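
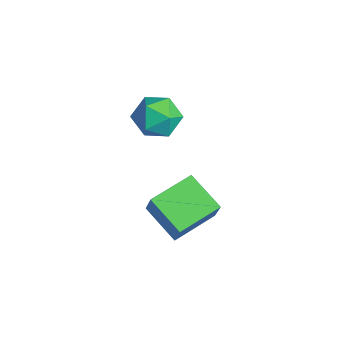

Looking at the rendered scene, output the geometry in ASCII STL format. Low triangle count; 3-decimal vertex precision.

solid 
facet normal -0.857 -0.296 0.423
outer loop
vertex 1.281 1.617 -2.797
vertex 0.849 3.259 -2.521
vertex 0.758 1.653 -3.832
endloop
endfacet
facet normal 0.251 -0.955 -0.160
outer loop
vertex 2.111 2.121 -4.499
vertex 1.281 1.617 -2.797
vertex 0.758 1.653 -3.832
endloop
endfacet
facet normal -0.857 -0.296 0.423
outer loop
vertex 0.758 1.653 -3.832
vertex 0.849 3.259 -2.521
vertex 0.326 3.295 -3.556
endloop
endfacet
facet normal -0.451 0.031 -0.892
outer loop
vertex 0.326 3.295 -3.556
vertex 2.111 2.121 -4.499
vertex 0.758 1.653 -3.832
endloop
endfacet
facet normal 0.451 -0.031 0.892
outer loop
vertex 1.281 1.617 -2.797
vertex 2.202 3.727 -3.188
vertex 0.849 3.259 -2.521
endloop
endfacet
facet normal 0.251 -0.955 -0.160
outer loop
vertex 2.634 2.085 -3.464
vertex 1.281 1.617 -2.797
vertex 2.111 2.121 -4.499
endloop
endfacet
facet normal 0.451 -0.031 0.892
outer loop
vertex 2.634 2.085 -3.464
vertex 2.202 3.727 -3.188
vertex 1.281 1.617 -2.797
endloop
endfacet
facet normal -0.251 0.955 0.160
outer loop
vertex 0.849 3.259 -2.521
vertex 2.202 3.727 -3.188
vertex 0.326 3.295 -3.556
endloop
endfacet
facet normal -0.451 0.031 -0.892
outer loop
vertex 1.679 3.763 -4.223
vertex 2.111 2.121 -4.499
vertex 0.326 3.295 -3.556
endloop
endfacet
facet normal -0.251 0.955 0.160
outer loop
vertex 0.326 3.295 -3.556
vertex 2.202 3.727 -3.188
vertex 1.679 3.763 -4.223
endloop
endfacet
facet normal 0.857 0.296 -0.423
outer loop
vertex 1.679 3.763 -4.223
vertex 2.634 2.085 -3.464
vertex 2.111 2.121 -4.499
endloop
endfacet
facet normal 0.857 0.296 -0.423
outer loop
vertex 2.202 3.727 -3.188
vertex 2.634 2.085 -3.464
vertex 1.679 3.763 -4.223
endloop
endfacet
facet normal -0.398 -0.006 0.917
outer loop
vertex -0.135 2.887 0.943
vertex -0.759 2.278 0.668
vertex 0.038 1.991 1.012
endloop
endfacet
facet normal 0.301 0.131 0.944
outer loop
vertex -0.135 2.887 0.943
vertex 0.038 1.991 1.012
vertex 0.692 2.563 0.724
endloop
endfacet
facet normal 0.427 0.715 0.554
outer loop
vertex -0.135 2.887 0.943
vertex 0.692 2.563 0.724
vertex 0.299 3.202 0.202
endloop
endfacet
facet normal -0.194 0.939 0.285
outer loop
vertex -0.135 2.887 0.943
vertex 0.299 3.202 0.202
vertex -0.598 3.027 0.167
endloop
endfacet
facet normal -0.705 0.493 0.510
outer loop
vertex -0.135 2.887 0.943
vertex -0.598 3.027 0.167
vertex -0.759 2.278 0.668
endloop
endfacet
facet normal 0.646 -0.416 0.640
outer loop
vertex 0.692 2.563 0.724
vertex 0.038 1.991 1.012
vertex 0.578 1.753 0.313
endloop
endfacet
facet normal -0.487 -0.638 0.596
outer loop
vertex 0.038 1.991 1.012
vertex -0.759 2.278 0.668
vertex -0.319 1.578 0.278
endloop
endfacet
facet normal -0.984 0.170 -0.062
outer loop
vertex -0.759 2.278 0.668
vertex -0.598 3.027 0.167
vertex -0.712 2.217 -0.244
endloop
endfacet
facet normal -0.157 0.891 -0.425
outer loop
vertex -0.598 3.027 0.167
vertex 0.299 3.202 0.202
vertex -0.058 2.789 -0.532
endloop
endfacet
facet normal 0.849 0.529 0.008
outer loop
vertex 0.299 3.202 0.202
vertex 0.692 2.563 0.724
vertex 0.739 2.502 -0.188
endloop
endfacet
facet normal 0.194 -0.939 -0.285
outer loop
vertex 0.115 1.893 -0.463
vertex 0.578 1.753 0.313
vertex -0.319 1.578 0.278
endloop
endfacet
facet normal -0.427 -0.715 -0.554
outer loop
vertex 0.115 1.893 -0.463
vertex -0.319 1.578 0.278
vertex -0.712 2.217 -0.244
endloop
endfacet
facet normal -0.301 -0.131 -0.944
outer loop
vertex 0.115 1.893 -0.463
vertex -0.712 2.217 -0.244
vertex -0.058 2.789 -0.532
endloop
endfacet
facet normal 0.398 0.006 -0.917
outer loop
vertex 0.115 1.893 -0.463
vertex -0.058 2.789 -0.532
vertex 0.739 2.502 -0.188
endloop
endfacet
facet normal 0.705 -0.493 -0.510
outer loop
vertex 0.115 1.893 -0.463
vertex 0.739 2.502 -0.188
vertex 0.578 1.753 0.313
endloop
endfacet
facet normal 0.157 -0.891 0.425
outer loop
vertex -0.319 1.578 0.278
vertex 0.578 1.753 0.313
vertex 0.038 1.991 1.012
endloop
endfacet
facet normal -0.849 -0.529 -0.008
outer loop
vertex -0.712 2.217 -0.244
vertex -0.319 1.578 0.278
vertex -0.759 2.278 0.668
endloop
endfacet
facet normal -0.646 0.416 -0.640
outer loop
vertex -0.058 2.789 -0.532
vertex -0.712 2.217 -0.244
vertex -0.598 3.027 0.167
endloop
endfacet
facet normal 0.487 0.638 -0.596
outer loop
vertex 0.739 2.502 -0.188
vertex -0.058 2.789 -0.532
vertex 0.299 3.202 0.202
endloop
endfacet
facet normal 0.984 -0.170 0.062
outer loop
vertex 0.578 1.753 0.313
vertex 0.739 2.502 -0.188
vertex 0.692 2.563 0.724
endloop
endfacet

endsolid


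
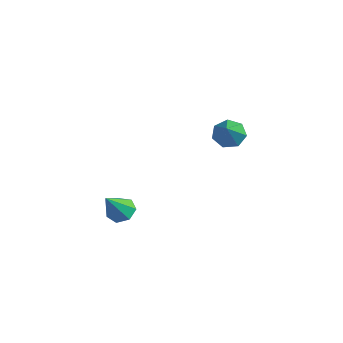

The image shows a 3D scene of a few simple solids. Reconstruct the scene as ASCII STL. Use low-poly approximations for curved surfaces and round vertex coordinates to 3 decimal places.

solid 
facet normal -0.140 0.588 -0.797
outer loop
vertex 0.84 -2.777 -2.263
vertex 0.292 -2.714 -2.12
vertex 0.739 -2.396 -1.964
endloop
endfacet
facet normal 0.957 0.028 0.288
outer loop
vertex 0.84 -2.777 -2.263
vertex 0.739 -2.396 -1.964
vertex 0.488 -3.526 -1.02
endloop
endfacet
facet normal -0.141 0.589 -0.796
outer loop
vertex 0.739 -2.396 -1.964
vertex 0.292 -2.714 -2.12
vertex 0.301 -2.255 -1.782
endloop
endfacet
facet normal 0.465 0.505 0.728
outer loop
vertex 0.739 -2.396 -1.964
vertex 0.301 -2.255 -1.782
vertex 0.488 -3.526 -1.02
endloop
endfacet
facet normal -0.143 0.589 -0.796
outer loop
vertex 0.301 -2.255 -1.782
vertex 0.292 -2.714 -2.12
vertex -0.143 -2.46 -1.854
endloop
endfacet
facet normal -0.340 0.446 0.828
outer loop
vertex 0.301 -2.255 -1.782
vertex -0.143 -2.46 -1.854
vertex 0.488 -3.526 -1.02
endloop
endfacet
facet normal -0.143 0.589 -0.796
outer loop
vertex -0.143 -2.46 -1.854
vertex 0.292 -2.714 -2.12
vertex -0.26 -2.856 -2.126
endloop
endfacet
facet normal -0.852 -0.102 0.514
outer loop
vertex -0.143 -2.46 -1.854
vertex -0.26 -2.856 -2.126
vertex 0.488 -3.526 -1.02
endloop
endfacet
facet normal -0.142 0.587 -0.797
outer loop
vertex -0.26 -2.856 -2.126
vertex 0.292 -2.714 -2.12
vertex 0.039 -3.146 -2.393
endloop
endfacet
facet normal -0.685 -0.728 0.023
outer loop
vertex -0.26 -2.856 -2.126
vertex 0.039 -3.146 -2.393
vertex 0.488 -3.526 -1.02
endloop
endfacet
facet normal -0.141 0.587 -0.797
outer loop
vertex 0.039 -3.146 -2.393
vertex 0.292 -2.714 -2.12
vertex 0.529 -3.111 -2.454
endloop
endfacet
facet normal 0.034 -0.960 -0.277
outer loop
vertex 0.039 -3.146 -2.393
vertex 0.529 -3.111 -2.454
vertex 0.488 -3.526 -1.02
endloop
endfacet
facet normal -0.141 0.587 -0.797
outer loop
vertex 0.529 -3.111 -2.454
vertex 0.292 -2.714 -2.12
vertex 0.84 -2.777 -2.263
endloop
endfacet
facet normal 0.766 -0.623 -0.158
outer loop
vertex 0.529 -3.111 -2.454
vertex 0.84 -2.777 -2.263
vertex 0.488 -3.526 -1.02
endloop
endfacet
facet normal -0.532 0.549 -0.645
outer loop
vertex 1.278 2.176 0.125
vertex 0.805 1.761 0.162
vertex 0.906 2.273 0.514
endloop
endfacet
facet normal 0.642 0.613 0.461
outer loop
vertex 1.278 2.176 0.125
vertex 0.906 2.273 0.514
vertex 1.755 0.779 1.318
endloop
endfacet
facet normal -0.530 0.549 -0.646
outer loop
vertex 0.906 2.273 0.514
vertex 0.805 1.761 0.162
vertex 0.458 1.985 0.637
endloop
endfacet
facet normal -0.047 0.453 0.890
outer loop
vertex 0.906 2.273 0.514
vertex 0.458 1.985 0.637
vertex 1.755 0.779 1.318
endloop
endfacet
facet normal -0.531 0.548 -0.646
outer loop
vertex 0.458 1.985 0.637
vertex 0.805 1.761 0.162
vertex 0.271 1.528 0.403
endloop
endfacet
facet normal -0.578 -0.172 0.798
outer loop
vertex 0.458 1.985 0.637
vertex 0.271 1.528 0.403
vertex 1.755 0.779 1.318
endloop
endfacet
facet normal -0.531 0.548 -0.646
outer loop
vertex 0.271 1.528 0.403
vertex 0.805 1.761 0.162
vertex 0.486 1.246 -0.013
endloop
endfacet
facet normal -0.555 -0.793 0.251
outer loop
vertex 0.271 1.528 0.403
vertex 0.486 1.246 -0.013
vertex 1.755 0.779 1.318
endloop
endfacet
facet normal -0.532 0.549 -0.645
outer loop
vertex 0.486 1.246 -0.013
vertex 0.805 1.761 0.162
vertex 0.941 1.352 -0.298
endloop
endfacet
facet normal 0.008 -0.941 -0.338
outer loop
vertex 0.486 1.246 -0.013
vertex 0.941 1.352 -0.298
vertex 1.755 0.779 1.318
endloop
endfacet
facet normal -0.531 0.549 -0.645
outer loop
vertex 0.941 1.352 -0.298
vertex 0.805 1.761 0.162
vertex 1.293 1.765 -0.236
endloop
endfacet
facet normal 0.685 -0.505 -0.524
outer loop
vertex 0.941 1.352 -0.298
vertex 1.293 1.765 -0.236
vertex 1.755 0.779 1.318
endloop
endfacet
facet normal -0.531 0.548 -0.646
outer loop
vertex 1.293 1.765 -0.236
vertex 0.805 1.761 0.162
vertex 1.278 2.176 0.125
endloop
endfacet
facet normal 0.968 0.185 -0.170
outer loop
vertex 1.293 1.765 -0.236
vertex 1.278 2.176 0.125
vertex 1.755 0.779 1.318
endloop
endfacet

endsolid


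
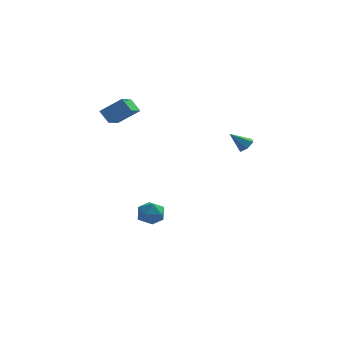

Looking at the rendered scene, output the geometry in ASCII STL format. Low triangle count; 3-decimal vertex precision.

solid 
facet normal -0.330 -0.548 0.769
outer loop
vertex -2.408 0.807 -2.893
vertex -1.924 0.177 -3.135
vertex -1.631 0.745 -2.604
endloop
endfacet
facet normal -0.334 0.148 0.931
outer loop
vertex -2.408 0.807 -2.893
vertex -1.631 0.745 -2.604
vertex -1.932 1.485 -2.83
endloop
endfacet
facet normal -0.748 0.483 0.455
outer loop
vertex -2.408 0.807 -2.893
vertex -1.932 1.485 -2.83
vertex -2.41 1.375 -3.5
endloop
endfacet
facet normal -1.000 -0.005 -0.001
outer loop
vertex -2.408 0.807 -2.893
vertex -2.41 1.375 -3.5
vertex -2.406 0.566 -3.688
endloop
endfacet
facet normal -0.741 -0.643 0.193
outer loop
vertex -2.408 0.807 -2.893
vertex -2.406 0.566 -3.688
vertex -1.924 0.177 -3.135
endloop
endfacet
facet normal 0.330 0.396 0.857
outer loop
vertex -1.932 1.485 -2.83
vertex -1.631 0.745 -2.604
vertex -1.154 1.274 -3.032
endloop
endfacet
facet normal 0.337 -0.730 0.595
outer loop
vertex -1.631 0.745 -2.604
vertex -1.924 0.177 -3.135
vertex -1.15 0.465 -3.22
endloop
endfacet
facet normal -0.327 -0.883 -0.336
outer loop
vertex -1.924 0.177 -3.135
vertex -2.406 0.566 -3.688
vertex -1.628 0.355 -3.89
endloop
endfacet
facet normal -0.746 0.147 -0.649
outer loop
vertex -2.406 0.566 -3.688
vertex -2.41 1.375 -3.5
vertex -1.929 1.095 -4.116
endloop
endfacet
facet normal -0.339 0.937 0.088
outer loop
vertex -2.41 1.375 -3.5
vertex -1.932 1.485 -2.83
vertex -1.636 1.663 -3.585
endloop
endfacet
facet normal 1.000 0.005 0.001
outer loop
vertex -1.152 1.033 -3.827
vertex -1.154 1.274 -3.032
vertex -1.15 0.465 -3.22
endloop
endfacet
facet normal 0.748 -0.483 -0.455
outer loop
vertex -1.152 1.033 -3.827
vertex -1.15 0.465 -3.22
vertex -1.628 0.355 -3.89
endloop
endfacet
facet normal 0.334 -0.148 -0.931
outer loop
vertex -1.152 1.033 -3.827
vertex -1.628 0.355 -3.89
vertex -1.929 1.095 -4.116
endloop
endfacet
facet normal 0.330 0.548 -0.769
outer loop
vertex -1.152 1.033 -3.827
vertex -1.929 1.095 -4.116
vertex -1.636 1.663 -3.585
endloop
endfacet
facet normal 0.741 0.643 -0.193
outer loop
vertex -1.152 1.033 -3.827
vertex -1.636 1.663 -3.585
vertex -1.154 1.274 -3.032
endloop
endfacet
facet normal 0.746 -0.147 0.649
outer loop
vertex -1.15 0.465 -3.22
vertex -1.154 1.274 -3.032
vertex -1.631 0.745 -2.604
endloop
endfacet
facet normal 0.339 -0.937 -0.088
outer loop
vertex -1.628 0.355 -3.89
vertex -1.15 0.465 -3.22
vertex -1.924 0.177 -3.135
endloop
endfacet
facet normal -0.330 -0.396 -0.857
outer loop
vertex -1.929 1.095 -4.116
vertex -1.628 0.355 -3.89
vertex -2.406 0.566 -3.688
endloop
endfacet
facet normal -0.337 0.730 -0.595
outer loop
vertex -1.636 1.663 -3.585
vertex -1.929 1.095 -4.116
vertex -2.41 1.375 -3.5
endloop
endfacet
facet normal 0.327 0.883 0.336
outer loop
vertex -1.154 1.274 -3.032
vertex -1.636 1.663 -3.585
vertex -1.932 1.485 -2.83
endloop
endfacet
facet normal -0.795 -0.061 -0.604
outer loop
vertex -4.493 1.606 3.493
vertex -4.217 2.919 2.998
vertex -3.975 1.253 2.847
endloop
endfacet
facet normal -0.193 -0.918 0.347
outer loop
vertex -2.823 1.341 3.722
vertex -4.493 1.606 3.493
vertex -3.975 1.253 2.847
endloop
endfacet
facet normal -0.795 -0.061 -0.603
outer loop
vertex -3.975 1.253 2.847
vertex -4.217 2.919 2.998
vertex -3.7 2.566 2.352
endloop
endfacet
facet normal 0.575 -0.391 -0.718
outer loop
vertex -3.7 2.566 2.352
vertex -2.823 1.341 3.722
vertex -3.975 1.253 2.847
endloop
endfacet
facet normal -0.575 0.392 0.718
outer loop
vertex -4.493 1.606 3.493
vertex -3.065 3.007 3.873
vertex -4.217 2.919 2.998
endloop
endfacet
facet normal -0.193 -0.918 0.347
outer loop
vertex -3.34 1.694 4.368
vertex -4.493 1.606 3.493
vertex -2.823 1.341 3.722
endloop
endfacet
facet normal -0.575 0.391 0.718
outer loop
vertex -3.34 1.694 4.368
vertex -3.065 3.007 3.873
vertex -4.493 1.606 3.493
endloop
endfacet
facet normal 0.193 0.918 -0.347
outer loop
vertex -4.217 2.919 2.998
vertex -3.065 3.007 3.873
vertex -3.7 2.566 2.352
endloop
endfacet
facet normal 0.575 -0.392 -0.718
outer loop
vertex -2.547 2.654 3.227
vertex -2.823 1.341 3.722
vertex -3.7 2.566 2.352
endloop
endfacet
facet normal 0.193 0.918 -0.347
outer loop
vertex -3.7 2.566 2.352
vertex -3.065 3.007 3.873
vertex -2.547 2.654 3.227
endloop
endfacet
facet normal 0.795 0.060 0.603
outer loop
vertex -2.547 2.654 3.227
vertex -3.34 1.694 4.368
vertex -2.823 1.341 3.722
endloop
endfacet
facet normal 0.795 0.061 0.604
outer loop
vertex -3.065 3.007 3.873
vertex -3.34 1.694 4.368
vertex -2.547 2.654 3.227
endloop
endfacet
facet normal 0.698 0.144 -0.701
outer loop
vertex 3.496 -0.886 2.847
vertex 3.241 -1.207 2.527
vertex 3.134 -0.698 2.525
endloop
endfacet
facet normal -0.102 0.805 0.585
outer loop
vertex 3.496 -0.886 2.847
vertex 3.134 -0.698 2.525
vertex 2.439 -1.373 3.333
endloop
endfacet
facet normal 0.698 0.144 -0.701
outer loop
vertex 3.134 -0.698 2.525
vertex 3.241 -1.207 2.527
vertex 2.879 -1.019 2.205
endloop
endfacet
facet normal -0.740 0.667 -0.079
outer loop
vertex 3.134 -0.698 2.525
vertex 2.879 -1.019 2.205
vertex 2.439 -1.373 3.333
endloop
endfacet
facet normal 0.698 0.144 -0.701
outer loop
vertex 2.879 -1.019 2.205
vertex 3.241 -1.207 2.527
vertex 2.986 -1.528 2.207
endloop
endfacet
facet normal -0.893 -0.189 -0.408
outer loop
vertex 2.879 -1.019 2.205
vertex 2.986 -1.528 2.207
vertex 2.439 -1.373 3.333
endloop
endfacet
facet normal 0.698 0.145 -0.702
outer loop
vertex 2.986 -1.528 2.207
vertex 3.241 -1.207 2.527
vertex 3.349 -1.716 2.529
endloop
endfacet
facet normal -0.407 -0.910 -0.072
outer loop
vertex 2.986 -1.528 2.207
vertex 3.349 -1.716 2.529
vertex 2.439 -1.373 3.333
endloop
endfacet
facet normal 0.698 0.145 -0.702
outer loop
vertex 3.349 -1.716 2.529
vertex 3.241 -1.207 2.527
vertex 3.604 -1.395 2.849
endloop
endfacet
facet normal 0.231 -0.773 0.591
outer loop
vertex 3.349 -1.716 2.529
vertex 3.604 -1.395 2.849
vertex 2.439 -1.373 3.333
endloop
endfacet
facet normal 0.698 0.145 -0.702
outer loop
vertex 3.604 -1.395 2.849
vertex 3.241 -1.207 2.527
vertex 3.496 -0.886 2.847
endloop
endfacet
facet normal 0.384 0.085 0.920
outer loop
vertex 3.604 -1.395 2.849
vertex 3.496 -0.886 2.847
vertex 2.439 -1.373 3.333
endloop
endfacet

endsolid


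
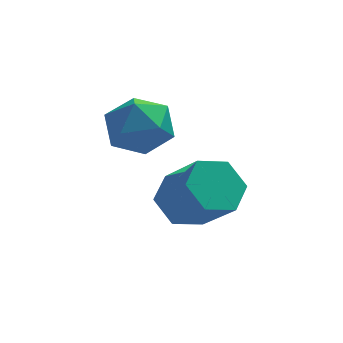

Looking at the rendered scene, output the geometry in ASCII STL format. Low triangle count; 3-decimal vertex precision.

solid 
facet normal -0.465 0.536 -0.705
outer loop
vertex -2.845 -0.239 -3.966
vertex -3.181 0.074 -3.506
vertex -2.609 0.308 -3.706
endloop
endfacet
facet normal 0.807 -0.070 -0.586
outer loop
vertex -2.845 -0.239 -3.966
vertex -2.609 0.308 -3.706
vertex -2.282 -0.887 -3.114
endloop
endfacet
facet normal 0.807 -0.070 -0.586
outer loop
vertex -2.282 -0.887 -3.114
vertex -2.609 0.308 -3.706
vertex -2.046 -0.34 -2.854
endloop
endfacet
facet normal 0.465 -0.536 0.705
outer loop
vertex -2.282 -0.887 -3.114
vertex -2.046 -0.34 -2.854
vertex -2.619 -0.574 -2.654
endloop
endfacet
facet normal -0.465 0.535 -0.705
outer loop
vertex -2.609 0.308 -3.706
vertex -3.181 0.074 -3.506
vertex -2.945 0.621 -3.247
endloop
endfacet
facet normal 0.718 0.694 0.053
outer loop
vertex -2.609 0.308 -3.706
vertex -2.945 0.621 -3.247
vertex -2.046 -0.34 -2.854
endloop
endfacet
facet normal 0.718 0.694 0.053
outer loop
vertex -2.046 -0.34 -2.854
vertex -2.945 0.621 -3.247
vertex -2.382 -0.027 -2.394
endloop
endfacet
facet normal 0.465 -0.536 0.704
outer loop
vertex -2.046 -0.34 -2.854
vertex -2.382 -0.027 -2.394
vertex -2.619 -0.574 -2.654
endloop
endfacet
facet normal -0.466 0.535 -0.705
outer loop
vertex -2.945 0.621 -3.247
vertex -3.181 0.074 -3.506
vertex -3.518 0.387 -3.046
endloop
endfacet
facet normal -0.088 0.764 0.639
outer loop
vertex -2.945 0.621 -3.247
vertex -3.518 0.387 -3.046
vertex -2.382 -0.027 -2.394
endloop
endfacet
facet normal -0.089 0.764 0.639
outer loop
vertex -2.382 -0.027 -2.394
vertex -3.518 0.387 -3.046
vertex -2.955 -0.261 -2.194
endloop
endfacet
facet normal 0.465 -0.536 0.704
outer loop
vertex -2.382 -0.027 -2.394
vertex -2.955 -0.261 -2.194
vertex -2.619 -0.574 -2.654
endloop
endfacet
facet normal -0.465 0.536 -0.705
outer loop
vertex -3.518 0.387 -3.046
vertex -3.181 0.074 -3.506
vertex -3.754 -0.16 -3.306
endloop
endfacet
facet normal -0.807 0.070 0.586
outer loop
vertex -3.518 0.387 -3.046
vertex -3.754 -0.16 -3.306
vertex -2.955 -0.261 -2.194
endloop
endfacet
facet normal -0.807 0.070 0.586
outer loop
vertex -2.955 -0.261 -2.194
vertex -3.754 -0.16 -3.306
vertex -3.191 -0.808 -2.454
endloop
endfacet
facet normal 0.465 -0.536 0.705
outer loop
vertex -2.955 -0.261 -2.194
vertex -3.191 -0.808 -2.454
vertex -2.619 -0.574 -2.654
endloop
endfacet
facet normal -0.465 0.536 -0.704
outer loop
vertex -3.754 -0.16 -3.306
vertex -3.181 0.074 -3.506
vertex -3.418 -0.473 -3.766
endloop
endfacet
facet normal -0.718 -0.694 -0.053
outer loop
vertex -3.754 -0.16 -3.306
vertex -3.418 -0.473 -3.766
vertex -3.191 -0.808 -2.454
endloop
endfacet
facet normal -0.718 -0.694 -0.053
outer loop
vertex -3.191 -0.808 -2.454
vertex -3.418 -0.473 -3.766
vertex -2.855 -1.121 -2.913
endloop
endfacet
facet normal 0.465 -0.535 0.705
outer loop
vertex -3.191 -0.808 -2.454
vertex -2.855 -1.121 -2.913
vertex -2.619 -0.574 -2.654
endloop
endfacet
facet normal -0.465 0.536 -0.704
outer loop
vertex -3.418 -0.473 -3.766
vertex -3.181 0.074 -3.506
vertex -2.845 -0.239 -3.966
endloop
endfacet
facet normal 0.089 -0.764 -0.639
outer loop
vertex -3.418 -0.473 -3.766
vertex -2.845 -0.239 -3.966
vertex -2.855 -1.121 -2.913
endloop
endfacet
facet normal 0.088 -0.764 -0.639
outer loop
vertex -2.855 -1.121 -2.913
vertex -2.845 -0.239 -3.966
vertex -2.282 -0.887 -3.114
endloop
endfacet
facet normal 0.466 -0.535 0.705
outer loop
vertex -2.855 -1.121 -2.913
vertex -2.282 -0.887 -3.114
vertex -2.619 -0.574 -2.654
endloop
endfacet
facet normal -0.657 -0.366 0.660
outer loop
vertex -4.626 0.373 -1.33
vertex -4.344 -0.29 -1.417
vertex -4.079 0.154 -0.907
endloop
endfacet
facet normal -0.499 0.314 0.808
outer loop
vertex -4.626 0.373 -1.33
vertex -4.079 0.154 -0.907
vertex -4.085 0.829 -1.173
endloop
endfacet
facet normal -0.665 0.708 0.237
outer loop
vertex -4.626 0.373 -1.33
vertex -4.085 0.829 -1.173
vertex -4.353 0.803 -1.847
endloop
endfacet
facet normal -0.926 0.271 -0.263
outer loop
vertex -4.626 0.373 -1.33
vertex -4.353 0.803 -1.847
vertex -4.513 0.111 -1.997
endloop
endfacet
facet normal -0.920 -0.391 -0.002
outer loop
vertex -4.626 0.373 -1.33
vertex -4.513 0.111 -1.997
vertex -4.344 -0.29 -1.417
endloop
endfacet
facet normal 0.207 0.360 0.910
outer loop
vertex -4.085 0.829 -1.173
vertex -4.079 0.154 -0.907
vertex -3.467 0.449 -1.163
endloop
endfacet
facet normal -0.049 -0.741 0.670
outer loop
vertex -4.079 0.154 -0.907
vertex -4.344 -0.29 -1.417
vertex -3.627 -0.243 -1.313
endloop
endfacet
facet normal -0.475 -0.783 -0.403
outer loop
vertex -4.344 -0.29 -1.417
vertex -4.513 0.111 -1.997
vertex -3.895 -0.269 -1.987
endloop
endfacet
facet normal -0.485 0.291 -0.825
outer loop
vertex -4.513 0.111 -1.997
vertex -4.353 0.803 -1.847
vertex -3.901 0.406 -2.253
endloop
endfacet
facet normal -0.063 0.998 -0.013
outer loop
vertex -4.353 0.803 -1.847
vertex -4.085 0.829 -1.173
vertex -3.636 0.85 -1.743
endloop
endfacet
facet normal 0.926 -0.271 0.263
outer loop
vertex -3.354 0.187 -1.83
vertex -3.467 0.449 -1.163
vertex -3.627 -0.243 -1.313
endloop
endfacet
facet normal 0.665 -0.708 -0.237
outer loop
vertex -3.354 0.187 -1.83
vertex -3.627 -0.243 -1.313
vertex -3.895 -0.269 -1.987
endloop
endfacet
facet normal 0.499 -0.314 -0.808
outer loop
vertex -3.354 0.187 -1.83
vertex -3.895 -0.269 -1.987
vertex -3.901 0.406 -2.253
endloop
endfacet
facet normal 0.657 0.366 -0.660
outer loop
vertex -3.354 0.187 -1.83
vertex -3.901 0.406 -2.253
vertex -3.636 0.85 -1.743
endloop
endfacet
facet normal 0.920 0.391 0.002
outer loop
vertex -3.354 0.187 -1.83
vertex -3.636 0.85 -1.743
vertex -3.467 0.449 -1.163
endloop
endfacet
facet normal 0.485 -0.291 0.825
outer loop
vertex -3.627 -0.243 -1.313
vertex -3.467 0.449 -1.163
vertex -4.079 0.154 -0.907
endloop
endfacet
facet normal 0.063 -0.998 0.013
outer loop
vertex -3.895 -0.269 -1.987
vertex -3.627 -0.243 -1.313
vertex -4.344 -0.29 -1.417
endloop
endfacet
facet normal -0.207 -0.360 -0.910
outer loop
vertex -3.901 0.406 -2.253
vertex -3.895 -0.269 -1.987
vertex -4.513 0.111 -1.997
endloop
endfacet
facet normal 0.049 0.741 -0.670
outer loop
vertex -3.636 0.85 -1.743
vertex -3.901 0.406 -2.253
vertex -4.353 0.803 -1.847
endloop
endfacet
facet normal 0.475 0.783 0.403
outer loop
vertex -3.467 0.449 -1.163
vertex -3.636 0.85 -1.743
vertex -4.085 0.829 -1.173
endloop
endfacet

endsolid


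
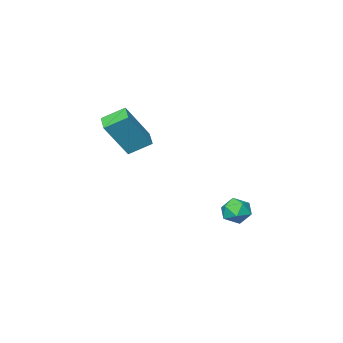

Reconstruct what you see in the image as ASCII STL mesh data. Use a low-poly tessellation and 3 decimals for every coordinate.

solid 
facet normal -0.554 0.063 -0.830
outer loop
vertex 2.846 -3.236 3.101
vertex 3.221 -2.51 2.906
vertex 3.556 -3.74 2.589
endloop
endfacet
facet normal -0.446 -0.864 0.232
outer loop
vertex 4.519 -3.85 4.034
vertex 2.846 -3.236 3.101
vertex 3.556 -3.74 2.589
endloop
endfacet
facet normal -0.554 0.063 -0.830
outer loop
vertex 3.556 -3.74 2.589
vertex 3.221 -2.51 2.906
vertex 3.931 -3.014 2.394
endloop
endfacet
facet normal 0.703 -0.499 -0.507
outer loop
vertex 3.931 -3.014 2.394
vertex 4.519 -3.85 4.034
vertex 3.556 -3.74 2.589
endloop
endfacet
facet normal -0.703 0.499 0.507
outer loop
vertex 2.846 -3.236 3.101
vertex 4.184 -2.62 4.351
vertex 3.221 -2.51 2.906
endloop
endfacet
facet normal -0.446 -0.864 0.232
outer loop
vertex 3.809 -3.346 4.546
vertex 2.846 -3.236 3.101
vertex 4.519 -3.85 4.034
endloop
endfacet
facet normal -0.703 0.499 0.507
outer loop
vertex 3.809 -3.346 4.546
vertex 4.184 -2.62 4.351
vertex 2.846 -3.236 3.101
endloop
endfacet
facet normal 0.446 0.864 -0.232
outer loop
vertex 3.221 -2.51 2.906
vertex 4.184 -2.62 4.351
vertex 3.931 -3.014 2.394
endloop
endfacet
facet normal 0.703 -0.499 -0.507
outer loop
vertex 4.894 -3.124 3.839
vertex 4.519 -3.85 4.034
vertex 3.931 -3.014 2.394
endloop
endfacet
facet normal 0.446 0.864 -0.232
outer loop
vertex 3.931 -3.014 2.394
vertex 4.184 -2.62 4.351
vertex 4.894 -3.124 3.839
endloop
endfacet
facet normal 0.554 -0.063 0.830
outer loop
vertex 4.894 -3.124 3.839
vertex 3.809 -3.346 4.546
vertex 4.519 -3.85 4.034
endloop
endfacet
facet normal 0.554 -0.063 0.830
outer loop
vertex 4.184 -2.62 4.351
vertex 3.809 -3.346 4.546
vertex 4.894 -3.124 3.839
endloop
endfacet
facet normal 0.101 0.903 -0.417
outer loop
vertex 0.08 -1.453 -1.496
vertex -0.259 -1.189 -1.006
vertex 0.39 -1.242 -0.963
endloop
endfacet
facet normal 0.658 0.486 -0.575
outer loop
vertex 0.08 -1.453 -1.496
vertex 0.39 -1.242 -0.963
vertex 0.564 -1.806 -1.24
endloop
endfacet
facet normal 0.410 -0.095 -0.907
outer loop
vertex 0.08 -1.453 -1.496
vertex 0.564 -1.806 -1.24
vertex 0.023 -2.101 -1.454
endloop
endfacet
facet normal -0.299 -0.036 -0.954
outer loop
vertex 0.08 -1.453 -1.496
vertex 0.023 -2.101 -1.454
vertex -0.485 -1.72 -1.309
endloop
endfacet
facet normal -0.490 0.580 -0.651
outer loop
vertex 0.08 -1.453 -1.496
vertex -0.485 -1.72 -1.309
vertex -0.259 -1.189 -1.006
endloop
endfacet
facet normal 0.960 0.277 0.038
outer loop
vertex 0.564 -1.806 -1.24
vertex 0.39 -1.242 -0.963
vertex 0.525 -1.76 -0.591
endloop
endfacet
facet normal 0.058 0.954 0.295
outer loop
vertex 0.39 -1.242 -0.963
vertex -0.259 -1.189 -1.006
vertex 0.017 -1.379 -0.446
endloop
endfacet
facet normal -0.899 0.431 -0.085
outer loop
vertex -0.259 -1.189 -1.006
vertex -0.485 -1.72 -1.309
vertex -0.524 -1.674 -0.66
endloop
endfacet
facet normal -0.589 -0.567 -0.575
outer loop
vertex -0.485 -1.72 -1.309
vertex 0.023 -2.101 -1.454
vertex -0.35 -2.238 -0.937
endloop
endfacet
facet normal 0.559 -0.662 -0.500
outer loop
vertex 0.023 -2.101 -1.454
vertex 0.564 -1.806 -1.24
vertex 0.299 -2.291 -0.894
endloop
endfacet
facet normal 0.299 0.036 0.954
outer loop
vertex -0.04 -2.027 -0.404
vertex 0.525 -1.76 -0.591
vertex 0.017 -1.379 -0.446
endloop
endfacet
facet normal -0.410 0.095 0.907
outer loop
vertex -0.04 -2.027 -0.404
vertex 0.017 -1.379 -0.446
vertex -0.524 -1.674 -0.66
endloop
endfacet
facet normal -0.658 -0.486 0.575
outer loop
vertex -0.04 -2.027 -0.404
vertex -0.524 -1.674 -0.66
vertex -0.35 -2.238 -0.937
endloop
endfacet
facet normal -0.101 -0.903 0.417
outer loop
vertex -0.04 -2.027 -0.404
vertex -0.35 -2.238 -0.937
vertex 0.299 -2.291 -0.894
endloop
endfacet
facet normal 0.490 -0.580 0.651
outer loop
vertex -0.04 -2.027 -0.404
vertex 0.299 -2.291 -0.894
vertex 0.525 -1.76 -0.591
endloop
endfacet
facet normal 0.589 0.567 0.575
outer loop
vertex 0.017 -1.379 -0.446
vertex 0.525 -1.76 -0.591
vertex 0.39 -1.242 -0.963
endloop
endfacet
facet normal -0.559 0.662 0.500
outer loop
vertex -0.524 -1.674 -0.66
vertex 0.017 -1.379 -0.446
vertex -0.259 -1.189 -1.006
endloop
endfacet
facet normal -0.960 -0.277 -0.038
outer loop
vertex -0.35 -2.238 -0.937
vertex -0.524 -1.674 -0.66
vertex -0.485 -1.72 -1.309
endloop
endfacet
facet normal -0.058 -0.954 -0.295
outer loop
vertex 0.299 -2.291 -0.894
vertex -0.35 -2.238 -0.937
vertex 0.023 -2.101 -1.454
endloop
endfacet
facet normal 0.899 -0.431 0.085
outer loop
vertex 0.525 -1.76 -0.591
vertex 0.299 -2.291 -0.894
vertex 0.564 -1.806 -1.24
endloop
endfacet

endsolid


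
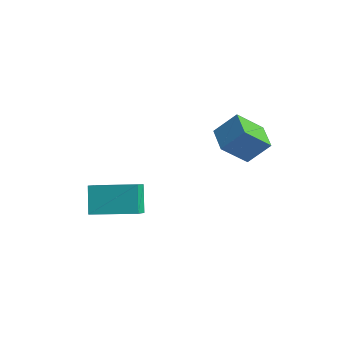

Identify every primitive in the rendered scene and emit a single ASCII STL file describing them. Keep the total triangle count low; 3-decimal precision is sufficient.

solid 
facet normal -0.411 -0.569 -0.712
outer loop
vertex 2.826 0.603 2.706
vertex 1.762 1.18 2.859
vertex 3.232 1.632 1.649
endloop
endfacet
facet normal 0.872 -0.473 -0.125
outer loop
vertex 3.758 2.36 2.561
vertex 2.826 0.603 2.706
vertex 3.232 1.632 1.649
endloop
endfacet
facet normal -0.411 -0.569 -0.712
outer loop
vertex 3.232 1.632 1.649
vertex 1.762 1.18 2.859
vertex 2.168 2.209 1.803
endloop
endfacet
facet normal 0.265 0.673 -0.690
outer loop
vertex 2.168 2.209 1.803
vertex 3.758 2.36 2.561
vertex 3.232 1.632 1.649
endloop
endfacet
facet normal -0.266 -0.673 0.690
outer loop
vertex 2.826 0.603 2.706
vertex 2.288 1.908 3.771
vertex 1.762 1.18 2.859
endloop
endfacet
facet normal 0.872 -0.473 -0.126
outer loop
vertex 3.352 1.331 3.617
vertex 2.826 0.603 2.706
vertex 3.758 2.36 2.561
endloop
endfacet
facet normal -0.265 -0.673 0.691
outer loop
vertex 3.352 1.331 3.617
vertex 2.288 1.908 3.771
vertex 2.826 0.603 2.706
endloop
endfacet
facet normal -0.872 0.473 0.126
outer loop
vertex 1.762 1.18 2.859
vertex 2.288 1.908 3.771
vertex 2.168 2.209 1.803
endloop
endfacet
facet normal 0.265 0.673 -0.691
outer loop
vertex 2.694 2.937 2.714
vertex 3.758 2.36 2.561
vertex 2.168 2.209 1.803
endloop
endfacet
facet normal -0.872 0.473 0.126
outer loop
vertex 2.168 2.209 1.803
vertex 2.288 1.908 3.771
vertex 2.694 2.937 2.714
endloop
endfacet
facet normal 0.411 0.569 0.712
outer loop
vertex 2.694 2.937 2.714
vertex 3.352 1.331 3.617
vertex 3.758 2.36 2.561
endloop
endfacet
facet normal 0.412 0.569 0.712
outer loop
vertex 2.288 1.908 3.771
vertex 3.352 1.331 3.617
vertex 2.694 2.937 2.714
endloop
endfacet
facet normal -0.761 -0.629 -0.161
outer loop
vertex -0.151 -3.535 -0.818
vertex -0.801 -3.018 0.233
vertex -0.565 -2.887 -1.393
endloop
endfacet
facet normal 0.486 -0.386 -0.784
outer loop
vertex 0.941 -1.642 -1.073
vertex -0.151 -3.535 -0.818
vertex -0.565 -2.887 -1.393
endloop
endfacet
facet normal -0.761 -0.629 -0.161
outer loop
vertex -0.565 -2.887 -1.393
vertex -0.801 -3.018 0.233
vertex -1.215 -2.37 -0.341
endloop
endfacet
facet normal -0.431 0.675 -0.598
outer loop
vertex -1.215 -2.37 -0.341
vertex 0.941 -1.642 -1.073
vertex -0.565 -2.887 -1.393
endloop
endfacet
facet normal 0.431 -0.675 0.599
outer loop
vertex -0.151 -3.535 -0.818
vertex 0.705 -1.773 0.553
vertex -0.801 -3.018 0.233
endloop
endfacet
facet normal 0.485 -0.386 -0.785
outer loop
vertex 1.355 -2.29 -0.499
vertex -0.151 -3.535 -0.818
vertex 0.941 -1.642 -1.073
endloop
endfacet
facet normal 0.431 -0.675 0.598
outer loop
vertex 1.355 -2.29 -0.499
vertex 0.705 -1.773 0.553
vertex -0.151 -3.535 -0.818
endloop
endfacet
facet normal -0.485 0.385 0.785
outer loop
vertex -0.801 -3.018 0.233
vertex 0.705 -1.773 0.553
vertex -1.215 -2.37 -0.341
endloop
endfacet
facet normal -0.431 0.675 -0.599
outer loop
vertex 0.291 -1.125 -0.022
vertex 0.941 -1.642 -1.073
vertex -1.215 -2.37 -0.341
endloop
endfacet
facet normal -0.485 0.386 0.784
outer loop
vertex -1.215 -2.37 -0.341
vertex 0.705 -1.773 0.553
vertex 0.291 -1.125 -0.022
endloop
endfacet
facet normal 0.761 0.629 0.161
outer loop
vertex 0.291 -1.125 -0.022
vertex 1.355 -2.29 -0.499
vertex 0.941 -1.642 -1.073
endloop
endfacet
facet normal 0.761 0.629 0.161
outer loop
vertex 0.705 -1.773 0.553
vertex 1.355 -2.29 -0.499
vertex 0.291 -1.125 -0.022
endloop
endfacet

endsolid


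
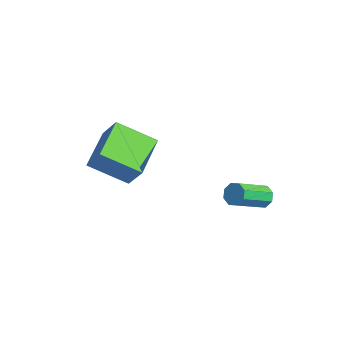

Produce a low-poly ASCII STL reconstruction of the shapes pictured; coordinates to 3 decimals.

solid 
facet normal -0.309 0.839 -0.448
outer loop
vertex 1.932 1.295 -3.68
vertex 1.541 1.325 -3.354
vertex 2.02 1.499 -3.359
endloop
endfacet
facet normal 0.924 0.152 -0.350
outer loop
vertex 1.932 1.295 -3.68
vertex 2.02 1.499 -3.359
vertex 2.391 0.045 -3.011
endloop
endfacet
facet normal 0.924 0.152 -0.350
outer loop
vertex 2.391 0.045 -3.011
vertex 2.02 1.499 -3.359
vertex 2.479 0.249 -2.69
endloop
endfacet
facet normal 0.308 -0.839 0.449
outer loop
vertex 2.391 0.045 -3.011
vertex 2.479 0.249 -2.69
vertex 1.999 0.075 -2.686
endloop
endfacet
facet normal -0.309 0.839 -0.448
outer loop
vertex 2.02 1.499 -3.359
vertex 1.541 1.325 -3.354
vertex 1.827 1.601 -3.035
endloop
endfacet
facet normal 0.813 0.477 0.334
outer loop
vertex 2.02 1.499 -3.359
vertex 1.827 1.601 -3.035
vertex 2.479 0.249 -2.69
endloop
endfacet
facet normal 0.812 0.477 0.335
outer loop
vertex 2.479 0.249 -2.69
vertex 1.827 1.601 -3.035
vertex 2.286 0.351 -2.367
endloop
endfacet
facet normal 0.308 -0.839 0.449
outer loop
vertex 2.479 0.249 -2.69
vertex 2.286 0.351 -2.367
vertex 1.999 0.075 -2.686
endloop
endfacet
facet normal -0.309 0.839 -0.448
outer loop
vertex 1.827 1.601 -3.035
vertex 1.541 1.325 -3.354
vertex 1.466 1.541 -2.898
endloop
endfacet
facet normal 0.225 0.522 0.822
outer loop
vertex 1.827 1.601 -3.035
vertex 1.466 1.541 -2.898
vertex 2.286 0.351 -2.367
endloop
endfacet
facet normal 0.225 0.522 0.822
outer loop
vertex 2.286 0.351 -2.367
vertex 1.466 1.541 -2.898
vertex 1.925 0.291 -2.23
endloop
endfacet
facet normal 0.309 -0.839 0.448
outer loop
vertex 2.286 0.351 -2.367
vertex 1.925 0.291 -2.23
vertex 1.999 0.075 -2.686
endloop
endfacet
facet normal -0.307 0.839 -0.448
outer loop
vertex 1.466 1.541 -2.898
vertex 1.541 1.325 -3.354
vertex 1.149 1.355 -3.029
endloop
endfacet
facet normal -0.495 0.261 0.829
outer loop
vertex 1.466 1.541 -2.898
vertex 1.149 1.355 -3.029
vertex 1.925 0.291 -2.23
endloop
endfacet
facet normal -0.494 0.262 0.829
outer loop
vertex 1.925 0.291 -2.23
vertex 1.149 1.355 -3.029
vertex 1.608 0.105 -2.36
endloop
endfacet
facet normal 0.309 -0.839 0.448
outer loop
vertex 1.925 0.291 -2.23
vertex 1.608 0.105 -2.36
vertex 1.999 0.075 -2.686
endloop
endfacet
facet normal -0.308 0.839 -0.449
outer loop
vertex 1.149 1.355 -3.029
vertex 1.541 1.325 -3.354
vertex 1.061 1.151 -3.35
endloop
endfacet
facet normal -0.924 -0.152 0.350
outer loop
vertex 1.149 1.355 -3.029
vertex 1.061 1.151 -3.35
vertex 1.608 0.105 -2.36
endloop
endfacet
facet normal -0.924 -0.152 0.350
outer loop
vertex 1.608 0.105 -2.36
vertex 1.061 1.151 -3.35
vertex 1.52 -0.099 -2.681
endloop
endfacet
facet normal 0.309 -0.839 0.448
outer loop
vertex 1.608 0.105 -2.36
vertex 1.52 -0.099 -2.681
vertex 1.999 0.075 -2.686
endloop
endfacet
facet normal -0.308 0.839 -0.449
outer loop
vertex 1.061 1.151 -3.35
vertex 1.541 1.325 -3.354
vertex 1.254 1.049 -3.673
endloop
endfacet
facet normal -0.812 -0.477 -0.335
outer loop
vertex 1.061 1.151 -3.35
vertex 1.254 1.049 -3.673
vertex 1.52 -0.099 -2.681
endloop
endfacet
facet normal -0.813 -0.477 -0.334
outer loop
vertex 1.52 -0.099 -2.681
vertex 1.254 1.049 -3.673
vertex 1.713 -0.201 -3.005
endloop
endfacet
facet normal 0.309 -0.839 0.448
outer loop
vertex 1.52 -0.099 -2.681
vertex 1.713 -0.201 -3.005
vertex 1.999 0.075 -2.686
endloop
endfacet
facet normal -0.309 0.839 -0.448
outer loop
vertex 1.254 1.049 -3.673
vertex 1.541 1.325 -3.354
vertex 1.615 1.109 -3.81
endloop
endfacet
facet normal -0.225 -0.522 -0.822
outer loop
vertex 1.254 1.049 -3.673
vertex 1.615 1.109 -3.81
vertex 1.713 -0.201 -3.005
endloop
endfacet
facet normal -0.225 -0.522 -0.822
outer loop
vertex 1.713 -0.201 -3.005
vertex 1.615 1.109 -3.81
vertex 2.074 -0.141 -3.142
endloop
endfacet
facet normal 0.309 -0.839 0.448
outer loop
vertex 1.713 -0.201 -3.005
vertex 2.074 -0.141 -3.142
vertex 1.999 0.075 -2.686
endloop
endfacet
facet normal -0.309 0.839 -0.448
outer loop
vertex 1.615 1.109 -3.81
vertex 1.541 1.325 -3.354
vertex 1.932 1.295 -3.68
endloop
endfacet
facet normal 0.494 -0.262 -0.829
outer loop
vertex 1.615 1.109 -3.81
vertex 1.932 1.295 -3.68
vertex 2.074 -0.141 -3.142
endloop
endfacet
facet normal 0.496 -0.261 -0.828
outer loop
vertex 2.074 -0.141 -3.142
vertex 1.932 1.295 -3.68
vertex 2.391 0.045 -3.011
endloop
endfacet
facet normal 0.307 -0.839 0.448
outer loop
vertex 2.074 -0.141 -3.142
vertex 2.391 0.045 -3.011
vertex 1.999 0.075 -2.686
endloop
endfacet
facet normal -0.587 -0.249 -0.770
outer loop
vertex -2.461 -3.289 -1.463
vertex -1.88 -1.921 -2.348
vertex -1.113 -4.312 -2.161
endloop
endfacet
facet normal -0.336 -0.791 0.511
outer loop
vertex -0.42 -4.019 -1.252
vertex -2.461 -3.289 -1.463
vertex -1.113 -4.312 -2.161
endloop
endfacet
facet normal -0.588 -0.249 -0.770
outer loop
vertex -1.113 -4.312 -2.161
vertex -1.88 -1.921 -2.348
vertex -0.533 -2.944 -3.046
endloop
endfacet
facet normal 0.736 -0.559 -0.381
outer loop
vertex -0.533 -2.944 -3.046
vertex -0.42 -4.019 -1.252
vertex -1.113 -4.312 -2.161
endloop
endfacet
facet normal -0.736 0.559 0.381
outer loop
vertex -2.461 -3.289 -1.463
vertex -1.187 -1.628 -1.439
vertex -1.88 -1.921 -2.348
endloop
endfacet
facet normal -0.336 -0.791 0.511
outer loop
vertex -1.767 -2.996 -0.554
vertex -2.461 -3.289 -1.463
vertex -0.42 -4.019 -1.252
endloop
endfacet
facet normal -0.736 0.559 0.382
outer loop
vertex -1.767 -2.996 -0.554
vertex -1.187 -1.628 -1.439
vertex -2.461 -3.289 -1.463
endloop
endfacet
facet normal 0.336 0.791 -0.511
outer loop
vertex -1.88 -1.921 -2.348
vertex -1.187 -1.628 -1.439
vertex -0.533 -2.944 -3.046
endloop
endfacet
facet normal 0.736 -0.559 -0.382
outer loop
vertex 0.161 -2.651 -2.137
vertex -0.42 -4.019 -1.252
vertex -0.533 -2.944 -3.046
endloop
endfacet
facet normal 0.336 0.791 -0.511
outer loop
vertex -0.533 -2.944 -3.046
vertex -1.187 -1.628 -1.439
vertex 0.161 -2.651 -2.137
endloop
endfacet
facet normal 0.588 0.249 0.770
outer loop
vertex 0.161 -2.651 -2.137
vertex -1.767 -2.996 -0.554
vertex -0.42 -4.019 -1.252
endloop
endfacet
facet normal 0.588 0.249 0.770
outer loop
vertex -1.187 -1.628 -1.439
vertex -1.767 -2.996 -0.554
vertex 0.161 -2.651 -2.137
endloop
endfacet

endsolid


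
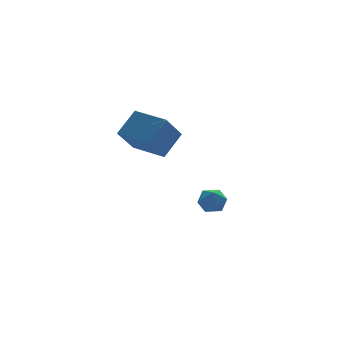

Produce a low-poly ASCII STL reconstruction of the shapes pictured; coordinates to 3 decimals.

solid 
facet normal -0.528 0.847 0.063
outer loop
vertex -2.571 -2.349 1.767
vertex -1.585 -1.812 2.807
vertex -1.63 -1.67 0.525
endloop
endfacet
facet normal -0.644 -0.351 -0.680
outer loop
vertex -0.695 -3.168 0.413
vertex -2.571 -2.349 1.767
vertex -1.63 -1.67 0.525
endloop
endfacet
facet normal -0.529 0.846 0.063
outer loop
vertex -1.63 -1.67 0.525
vertex -1.585 -1.812 2.807
vertex -0.645 -1.132 1.564
endloop
endfacet
facet normal 0.553 0.400 -0.731
outer loop
vertex -0.645 -1.132 1.564
vertex -0.695 -3.168 0.413
vertex -1.63 -1.67 0.525
endloop
endfacet
facet normal -0.553 -0.400 0.731
outer loop
vertex -2.571 -2.349 1.767
vertex -0.65 -3.31 2.695
vertex -1.585 -1.812 2.807
endloop
endfacet
facet normal -0.644 -0.352 -0.679
outer loop
vertex -1.635 -3.848 1.656
vertex -2.571 -2.349 1.767
vertex -0.695 -3.168 0.413
endloop
endfacet
facet normal -0.553 -0.399 0.731
outer loop
vertex -1.635 -3.848 1.656
vertex -0.65 -3.31 2.695
vertex -2.571 -2.349 1.767
endloop
endfacet
facet normal 0.644 0.351 0.679
outer loop
vertex -1.585 -1.812 2.807
vertex -0.65 -3.31 2.695
vertex -0.645 -1.132 1.564
endloop
endfacet
facet normal 0.553 0.400 -0.731
outer loop
vertex 0.291 -2.631 1.453
vertex -0.695 -3.168 0.413
vertex -0.645 -1.132 1.564
endloop
endfacet
facet normal 0.644 0.352 0.680
outer loop
vertex -0.645 -1.132 1.564
vertex -0.65 -3.31 2.695
vertex 0.291 -2.631 1.453
endloop
endfacet
facet normal 0.528 -0.847 -0.064
outer loop
vertex 0.291 -2.631 1.453
vertex -1.635 -3.848 1.656
vertex -0.695 -3.168 0.413
endloop
endfacet
facet normal 0.528 -0.847 -0.063
outer loop
vertex -0.65 -3.31 2.695
vertex -1.635 -3.848 1.656
vertex 0.291 -2.631 1.453
endloop
endfacet
facet normal 0.047 0.216 0.975
outer loop
vertex 2.251 0.049 -3.452
vertex 2.524 -0.665 -3.307
vertex 3.017 -0.083 -3.46
endloop
endfacet
facet normal 0.144 0.802 0.580
outer loop
vertex 2.251 0.049 -3.452
vertex 3.017 -0.083 -3.46
vertex 2.695 0.369 -4.005
endloop
endfacet
facet normal -0.432 0.886 0.166
outer loop
vertex 2.251 0.049 -3.452
vertex 2.695 0.369 -4.005
vertex 2.002 0.066 -4.19
endloop
endfacet
facet normal -0.884 0.352 0.306
outer loop
vertex 2.251 0.049 -3.452
vertex 2.002 0.066 -4.19
vertex 1.897 -0.573 -3.758
endloop
endfacet
facet normal -0.589 -0.061 0.806
outer loop
vertex 2.251 0.049 -3.452
vertex 1.897 -0.573 -3.758
vertex 2.524 -0.665 -3.307
endloop
endfacet
facet normal 0.706 0.691 0.156
outer loop
vertex 2.695 0.369 -4.005
vertex 3.017 -0.083 -3.46
vertex 3.243 -0.147 -4.202
endloop
endfacet
facet normal 0.549 -0.256 0.795
outer loop
vertex 3.017 -0.083 -3.46
vertex 2.524 -0.665 -3.307
vertex 3.138 -0.786 -3.77
endloop
endfacet
facet normal -0.478 -0.707 0.521
outer loop
vertex 2.524 -0.665 -3.307
vertex 1.897 -0.573 -3.758
vertex 2.445 -1.089 -3.955
endloop
endfacet
facet normal -0.957 -0.038 -0.288
outer loop
vertex 1.897 -0.573 -3.758
vertex 2.002 0.066 -4.19
vertex 2.123 -0.637 -4.5
endloop
endfacet
facet normal -0.225 0.828 -0.514
outer loop
vertex 2.002 0.066 -4.19
vertex 2.695 0.369 -4.005
vertex 2.616 -0.055 -4.653
endloop
endfacet
facet normal 0.884 -0.352 -0.306
outer loop
vertex 2.889 -0.769 -4.508
vertex 3.243 -0.147 -4.202
vertex 3.138 -0.786 -3.77
endloop
endfacet
facet normal 0.432 -0.886 -0.166
outer loop
vertex 2.889 -0.769 -4.508
vertex 3.138 -0.786 -3.77
vertex 2.445 -1.089 -3.955
endloop
endfacet
facet normal -0.144 -0.802 -0.580
outer loop
vertex 2.889 -0.769 -4.508
vertex 2.445 -1.089 -3.955
vertex 2.123 -0.637 -4.5
endloop
endfacet
facet normal -0.047 -0.216 -0.975
outer loop
vertex 2.889 -0.769 -4.508
vertex 2.123 -0.637 -4.5
vertex 2.616 -0.055 -4.653
endloop
endfacet
facet normal 0.589 0.061 -0.806
outer loop
vertex 2.889 -0.769 -4.508
vertex 2.616 -0.055 -4.653
vertex 3.243 -0.147 -4.202
endloop
endfacet
facet normal 0.957 0.038 0.288
outer loop
vertex 3.138 -0.786 -3.77
vertex 3.243 -0.147 -4.202
vertex 3.017 -0.083 -3.46
endloop
endfacet
facet normal 0.225 -0.828 0.514
outer loop
vertex 2.445 -1.089 -3.955
vertex 3.138 -0.786 -3.77
vertex 2.524 -0.665 -3.307
endloop
endfacet
facet normal -0.706 -0.691 -0.156
outer loop
vertex 2.123 -0.637 -4.5
vertex 2.445 -1.089 -3.955
vertex 1.897 -0.573 -3.758
endloop
endfacet
facet normal -0.549 0.256 -0.795
outer loop
vertex 2.616 -0.055 -4.653
vertex 2.123 -0.637 -4.5
vertex 2.002 0.066 -4.19
endloop
endfacet
facet normal 0.478 0.707 -0.521
outer loop
vertex 3.243 -0.147 -4.202
vertex 2.616 -0.055 -4.653
vertex 2.695 0.369 -4.005
endloop
endfacet

endsolid


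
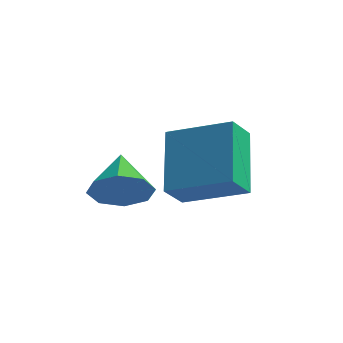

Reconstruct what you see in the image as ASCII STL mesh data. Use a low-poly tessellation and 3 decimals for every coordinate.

solid 
facet normal -0.933 -0.051 -0.355
outer loop
vertex -0.143 -2.372 3.439
vertex 0.11 -1.67 2.672
vertex 0.445 -4.014 2.131
endloop
endfacet
facet normal -0.237 -0.656 0.717
outer loop
vertex 2.33 -3.91 2.848
vertex -0.143 -2.372 3.439
vertex 0.445 -4.014 2.131
endloop
endfacet
facet normal -0.933 -0.051 -0.355
outer loop
vertex 0.445 -4.014 2.131
vertex 0.11 -1.67 2.672
vertex 0.698 -3.312 1.364
endloop
endfacet
facet normal 0.270 -0.753 -0.600
outer loop
vertex 0.698 -3.312 1.364
vertex 2.33 -3.91 2.848
vertex 0.445 -4.014 2.131
endloop
endfacet
facet normal -0.270 0.753 0.600
outer loop
vertex -0.143 -2.372 3.439
vertex 1.995 -1.566 3.389
vertex 0.11 -1.67 2.672
endloop
endfacet
facet normal -0.237 -0.656 0.717
outer loop
vertex 1.742 -2.268 4.156
vertex -0.143 -2.372 3.439
vertex 2.33 -3.91 2.848
endloop
endfacet
facet normal -0.270 0.753 0.600
outer loop
vertex 1.742 -2.268 4.156
vertex 1.995 -1.566 3.389
vertex -0.143 -2.372 3.439
endloop
endfacet
facet normal 0.237 0.656 -0.717
outer loop
vertex 0.11 -1.67 2.672
vertex 1.995 -1.566 3.389
vertex 0.698 -3.312 1.364
endloop
endfacet
facet normal 0.270 -0.753 -0.600
outer loop
vertex 2.583 -3.208 2.081
vertex 2.33 -3.91 2.848
vertex 0.698 -3.312 1.364
endloop
endfacet
facet normal 0.237 0.656 -0.717
outer loop
vertex 0.698 -3.312 1.364
vertex 1.995 -1.566 3.389
vertex 2.583 -3.208 2.081
endloop
endfacet
facet normal 0.933 0.051 0.355
outer loop
vertex 2.583 -3.208 2.081
vertex 1.742 -2.268 4.156
vertex 2.33 -3.91 2.848
endloop
endfacet
facet normal 0.933 0.051 0.355
outer loop
vertex 1.995 -1.566 3.389
vertex 1.742 -2.268 4.156
vertex 2.583 -3.208 2.081
endloop
endfacet
facet normal 0.341 -0.828 -0.445
outer loop
vertex -0.481 -2.851 0.925
vertex -1.05 -3.379 1.472
vertex -1.134 -2.958 0.624
endloop
endfacet
facet normal 0.070 0.883 -0.465
outer loop
vertex -0.481 -2.851 0.925
vertex -1.134 -2.958 0.624
vertex -1.57 -2.121 2.148
endloop
endfacet
facet normal 0.342 -0.828 -0.445
outer loop
vertex -1.134 -2.958 0.624
vertex -1.05 -3.379 1.472
vertex -1.738 -3.313 0.82
endloop
endfacet
facet normal -0.552 0.654 -0.517
outer loop
vertex -1.134 -2.958 0.624
vertex -1.738 -3.313 0.82
vertex -1.57 -2.121 2.148
endloop
endfacet
facet normal 0.342 -0.828 -0.445
outer loop
vertex -1.738 -3.313 0.82
vertex -1.05 -3.379 1.472
vertex -1.939 -3.706 1.397
endloop
endfacet
facet normal -0.949 0.285 -0.136
outer loop
vertex -1.738 -3.313 0.82
vertex -1.939 -3.706 1.397
vertex -1.57 -2.121 2.148
endloop
endfacet
facet normal 0.342 -0.828 -0.444
outer loop
vertex -1.939 -3.706 1.397
vertex -1.05 -3.379 1.472
vertex -1.62 -3.908 2.019
endloop
endfacet
facet normal -0.891 -0.008 0.454
outer loop
vertex -1.939 -3.706 1.397
vertex -1.62 -3.908 2.019
vertex -1.57 -2.121 2.148
endloop
endfacet
facet normal 0.342 -0.828 -0.445
outer loop
vertex -1.62 -3.908 2.019
vertex -1.05 -3.379 1.472
vertex -0.967 -3.8 2.32
endloop
endfacet
facet normal -0.411 -0.054 0.910
outer loop
vertex -1.62 -3.908 2.019
vertex -0.967 -3.8 2.32
vertex -1.57 -2.121 2.148
endloop
endfacet
facet normal 0.341 -0.828 -0.445
outer loop
vertex -0.967 -3.8 2.32
vertex -1.05 -3.379 1.472
vertex -0.363 -3.446 2.124
endloop
endfacet
facet normal 0.210 0.174 0.962
outer loop
vertex -0.967 -3.8 2.32
vertex -0.363 -3.446 2.124
vertex -1.57 -2.121 2.148
endloop
endfacet
facet normal 0.341 -0.828 -0.445
outer loop
vertex -0.363 -3.446 2.124
vertex -1.05 -3.379 1.472
vertex -0.161 -3.053 1.547
endloop
endfacet
facet normal 0.607 0.542 0.582
outer loop
vertex -0.363 -3.446 2.124
vertex -0.161 -3.053 1.547
vertex -1.57 -2.121 2.148
endloop
endfacet
facet normal 0.341 -0.828 -0.445
outer loop
vertex -0.161 -3.053 1.547
vertex -1.05 -3.379 1.472
vertex -0.481 -2.851 0.925
endloop
endfacet
facet normal 0.548 0.836 -0.011
outer loop
vertex -0.161 -3.053 1.547
vertex -0.481 -2.851 0.925
vertex -1.57 -2.121 2.148
endloop
endfacet

endsolid


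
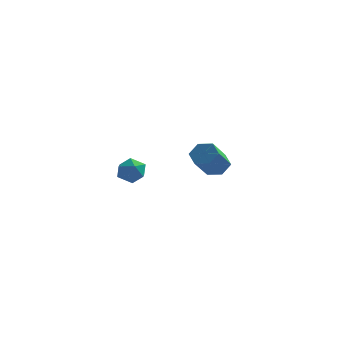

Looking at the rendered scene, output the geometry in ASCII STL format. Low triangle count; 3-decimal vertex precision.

solid 
facet normal 0.188 0.722 -0.665
outer loop
vertex 1.124 2.651 0.831
vertex 0.795 2.266 0.32
vertex 0.418 2.732 0.719
endloop
endfacet
facet normal -0.037 0.683 0.730
outer loop
vertex 1.124 2.651 0.831
vertex 0.418 2.732 0.719
vertex 0.814 1.46 1.93
endloop
endfacet
facet normal -0.038 0.683 0.730
outer loop
vertex 0.814 1.46 1.93
vertex 0.418 2.732 0.719
vertex 0.108 1.54 1.818
endloop
endfacet
facet normal -0.188 -0.721 0.667
outer loop
vertex 0.814 1.46 1.93
vertex 0.108 1.54 1.818
vertex 0.485 1.074 1.42
endloop
endfacet
facet normal 0.187 0.722 -0.666
outer loop
vertex 0.418 2.732 0.719
vertex 0.795 2.266 0.32
vertex 0.088 2.346 0.208
endloop
endfacet
facet normal -0.869 0.438 0.230
outer loop
vertex 0.418 2.732 0.719
vertex 0.088 2.346 0.208
vertex 0.108 1.54 1.818
endloop
endfacet
facet normal -0.869 0.439 0.230
outer loop
vertex 0.108 1.54 1.818
vertex 0.088 2.346 0.208
vertex -0.222 1.155 1.307
endloop
endfacet
facet normal -0.189 -0.722 0.666
outer loop
vertex 0.108 1.54 1.818
vertex -0.222 1.155 1.307
vertex 0.485 1.074 1.42
endloop
endfacet
facet normal 0.187 0.721 -0.667
outer loop
vertex 0.088 2.346 0.208
vertex 0.795 2.266 0.32
vertex 0.466 1.88 -0.19
endloop
endfacet
facet normal -0.830 -0.246 -0.501
outer loop
vertex 0.088 2.346 0.208
vertex 0.466 1.88 -0.19
vertex -0.222 1.155 1.307
endloop
endfacet
facet normal -0.830 -0.246 -0.501
outer loop
vertex -0.222 1.155 1.307
vertex 0.466 1.88 -0.19
vertex 0.156 0.689 0.909
endloop
endfacet
facet normal -0.189 -0.722 0.666
outer loop
vertex -0.222 1.155 1.307
vertex 0.156 0.689 0.909
vertex 0.485 1.074 1.42
endloop
endfacet
facet normal 0.188 0.721 -0.667
outer loop
vertex 0.466 1.88 -0.19
vertex 0.795 2.266 0.32
vertex 1.172 1.8 -0.078
endloop
endfacet
facet normal 0.038 -0.683 -0.729
outer loop
vertex 0.466 1.88 -0.19
vertex 1.172 1.8 -0.078
vertex 0.156 0.689 0.909
endloop
endfacet
facet normal 0.037 -0.683 -0.730
outer loop
vertex 0.156 0.689 0.909
vertex 1.172 1.8 -0.078
vertex 0.862 0.608 1.021
endloop
endfacet
facet normal -0.188 -0.722 0.665
outer loop
vertex 0.156 0.689 0.909
vertex 0.862 0.608 1.021
vertex 0.485 1.074 1.42
endloop
endfacet
facet normal 0.189 0.722 -0.666
outer loop
vertex 1.172 1.8 -0.078
vertex 0.795 2.266 0.32
vertex 1.502 2.185 0.433
endloop
endfacet
facet normal 0.869 -0.439 -0.231
outer loop
vertex 1.172 1.8 -0.078
vertex 1.502 2.185 0.433
vertex 0.862 0.608 1.021
endloop
endfacet
facet normal 0.869 -0.438 -0.230
outer loop
vertex 0.862 0.608 1.021
vertex 1.502 2.185 0.433
vertex 1.192 0.994 1.532
endloop
endfacet
facet normal -0.187 -0.722 0.666
outer loop
vertex 0.862 0.608 1.021
vertex 1.192 0.994 1.532
vertex 0.485 1.074 1.42
endloop
endfacet
facet normal 0.189 0.722 -0.666
outer loop
vertex 1.502 2.185 0.433
vertex 0.795 2.266 0.32
vertex 1.124 2.651 0.831
endloop
endfacet
facet normal 0.830 0.246 0.501
outer loop
vertex 1.502 2.185 0.433
vertex 1.124 2.651 0.831
vertex 1.192 0.994 1.532
endloop
endfacet
facet normal 0.830 0.246 0.501
outer loop
vertex 1.192 0.994 1.532
vertex 1.124 2.651 0.831
vertex 0.814 1.46 1.93
endloop
endfacet
facet normal -0.187 -0.721 0.667
outer loop
vertex 1.192 0.994 1.532
vertex 0.814 1.46 1.93
vertex 0.485 1.074 1.42
endloop
endfacet
facet normal -0.394 0.664 0.635
outer loop
vertex -1.452 -3.286 2.246
vertex -2.076 -3.657 2.247
vertex -1.559 -3.814 2.732
endloop
endfacet
facet normal 0.312 0.608 0.730
outer loop
vertex -1.452 -3.286 2.246
vertex -1.559 -3.814 2.732
vertex -0.916 -3.749 2.403
endloop
endfacet
facet normal 0.631 0.768 0.112
outer loop
vertex -1.452 -3.286 2.246
vertex -0.916 -3.749 2.403
vertex -1.035 -3.551 1.715
endloop
endfacet
facet normal 0.121 0.923 -0.366
outer loop
vertex -1.452 -3.286 2.246
vertex -1.035 -3.551 1.715
vertex -1.752 -3.495 1.619
endloop
endfacet
facet normal -0.511 0.859 -0.042
outer loop
vertex -1.452 -3.286 2.246
vertex -1.752 -3.495 1.619
vertex -2.076 -3.657 2.247
endloop
endfacet
facet normal 0.460 -0.073 0.885
outer loop
vertex -0.916 -3.749 2.403
vertex -1.559 -3.814 2.732
vertex -1.208 -4.405 2.501
endloop
endfacet
facet normal -0.681 0.019 0.732
outer loop
vertex -1.559 -3.814 2.732
vertex -2.076 -3.657 2.247
vertex -1.925 -4.349 2.405
endloop
endfacet
facet normal -0.870 0.333 -0.363
outer loop
vertex -2.076 -3.657 2.247
vertex -1.752 -3.495 1.619
vertex -2.044 -4.151 1.717
endloop
endfacet
facet normal 0.153 0.437 -0.886
outer loop
vertex -1.752 -3.495 1.619
vertex -1.035 -3.551 1.715
vertex -1.401 -4.086 1.388
endloop
endfacet
facet normal 0.976 0.187 -0.115
outer loop
vertex -1.035 -3.551 1.715
vertex -0.916 -3.749 2.403
vertex -0.884 -4.243 1.873
endloop
endfacet
facet normal -0.121 -0.923 0.366
outer loop
vertex -1.508 -4.614 1.874
vertex -1.208 -4.405 2.501
vertex -1.925 -4.349 2.405
endloop
endfacet
facet normal -0.631 -0.768 -0.112
outer loop
vertex -1.508 -4.614 1.874
vertex -1.925 -4.349 2.405
vertex -2.044 -4.151 1.717
endloop
endfacet
facet normal -0.312 -0.608 -0.730
outer loop
vertex -1.508 -4.614 1.874
vertex -2.044 -4.151 1.717
vertex -1.401 -4.086 1.388
endloop
endfacet
facet normal 0.394 -0.664 -0.635
outer loop
vertex -1.508 -4.614 1.874
vertex -1.401 -4.086 1.388
vertex -0.884 -4.243 1.873
endloop
endfacet
facet normal 0.511 -0.859 0.042
outer loop
vertex -1.508 -4.614 1.874
vertex -0.884 -4.243 1.873
vertex -1.208 -4.405 2.501
endloop
endfacet
facet normal -0.153 -0.437 0.886
outer loop
vertex -1.925 -4.349 2.405
vertex -1.208 -4.405 2.501
vertex -1.559 -3.814 2.732
endloop
endfacet
facet normal -0.976 -0.187 0.115
outer loop
vertex -2.044 -4.151 1.717
vertex -1.925 -4.349 2.405
vertex -2.076 -3.657 2.247
endloop
endfacet
facet normal -0.460 0.073 -0.885
outer loop
vertex -1.401 -4.086 1.388
vertex -2.044 -4.151 1.717
vertex -1.752 -3.495 1.619
endloop
endfacet
facet normal 0.681 -0.019 -0.732
outer loop
vertex -0.884 -4.243 1.873
vertex -1.401 -4.086 1.388
vertex -1.035 -3.551 1.715
endloop
endfacet
facet normal 0.870 -0.333 0.363
outer loop
vertex -1.208 -4.405 2.501
vertex -0.884 -4.243 1.873
vertex -0.916 -3.749 2.403
endloop
endfacet

endsolid


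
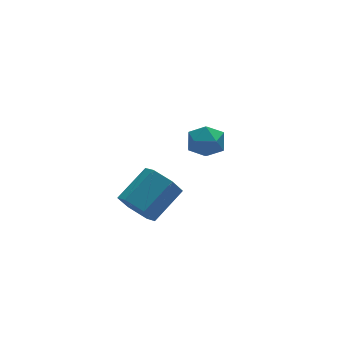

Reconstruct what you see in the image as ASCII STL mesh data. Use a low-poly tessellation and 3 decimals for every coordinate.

solid 
facet normal -0.583 0.189 0.790
outer loop
vertex 2.238 3.317 -2.672
vertex 2.087 2.254 -2.529
vertex 2.914 2.754 -2.039
endloop
endfacet
facet normal -0.087 0.696 0.713
outer loop
vertex 2.238 3.317 -2.672
vertex 2.914 2.754 -2.039
vertex 3.305 3.5 -2.72
endloop
endfacet
facet normal -0.166 0.984 0.063
outer loop
vertex 2.238 3.317 -2.672
vertex 3.305 3.5 -2.72
vertex 2.72 3.46 -3.631
endloop
endfacet
facet normal -0.710 0.655 -0.259
outer loop
vertex 2.238 3.317 -2.672
vertex 2.72 3.46 -3.631
vertex 1.967 2.69 -3.513
endloop
endfacet
facet normal -0.968 0.163 0.190
outer loop
vertex 2.238 3.317 -2.672
vertex 1.967 2.69 -3.513
vertex 2.087 2.254 -2.529
endloop
endfacet
facet normal 0.554 0.384 0.739
outer loop
vertex 3.305 3.5 -2.72
vertex 2.914 2.754 -2.039
vertex 3.813 2.55 -2.607
endloop
endfacet
facet normal -0.248 -0.437 0.865
outer loop
vertex 2.914 2.754 -2.039
vertex 2.087 2.254 -2.529
vertex 3.06 1.78 -2.489
endloop
endfacet
facet normal -0.872 -0.479 -0.106
outer loop
vertex 2.087 2.254 -2.529
vertex 1.967 2.69 -3.513
vertex 2.475 1.74 -3.4
endloop
endfacet
facet normal -0.454 0.317 -0.833
outer loop
vertex 1.967 2.69 -3.513
vertex 2.72 3.46 -3.631
vertex 2.866 2.486 -4.081
endloop
endfacet
facet normal 0.427 0.849 -0.311
outer loop
vertex 2.72 3.46 -3.631
vertex 3.305 3.5 -2.72
vertex 3.693 2.986 -3.591
endloop
endfacet
facet normal 0.710 -0.655 0.259
outer loop
vertex 3.542 1.923 -3.448
vertex 3.813 2.55 -2.607
vertex 3.06 1.78 -2.489
endloop
endfacet
facet normal 0.166 -0.984 -0.063
outer loop
vertex 3.542 1.923 -3.448
vertex 3.06 1.78 -2.489
vertex 2.475 1.74 -3.4
endloop
endfacet
facet normal 0.087 -0.696 -0.713
outer loop
vertex 3.542 1.923 -3.448
vertex 2.475 1.74 -3.4
vertex 2.866 2.486 -4.081
endloop
endfacet
facet normal 0.583 -0.189 -0.790
outer loop
vertex 3.542 1.923 -3.448
vertex 2.866 2.486 -4.081
vertex 3.693 2.986 -3.591
endloop
endfacet
facet normal 0.968 -0.163 -0.190
outer loop
vertex 3.542 1.923 -3.448
vertex 3.693 2.986 -3.591
vertex 3.813 2.55 -2.607
endloop
endfacet
facet normal 0.454 -0.317 0.833
outer loop
vertex 3.06 1.78 -2.489
vertex 3.813 2.55 -2.607
vertex 2.914 2.754 -2.039
endloop
endfacet
facet normal -0.427 -0.849 0.311
outer loop
vertex 2.475 1.74 -3.4
vertex 3.06 1.78 -2.489
vertex 2.087 2.254 -2.529
endloop
endfacet
facet normal -0.554 -0.384 -0.739
outer loop
vertex 2.866 2.486 -4.081
vertex 2.475 1.74 -3.4
vertex 1.967 2.69 -3.513
endloop
endfacet
facet normal 0.248 0.437 -0.865
outer loop
vertex 3.693 2.986 -3.591
vertex 2.866 2.486 -4.081
vertex 2.72 3.46 -3.631
endloop
endfacet
facet normal 0.872 0.479 0.106
outer loop
vertex 3.813 2.55 -2.607
vertex 3.693 2.986 -3.591
vertex 3.305 3.5 -2.72
endloop
endfacet
facet normal -0.791 -0.345 -0.505
outer loop
vertex -2.579 -3.393 -2.382
vertex -3.123 -3.489 -1.465
vertex -3.167 -2.576 -2.02
endloop
endfacet
facet normal 0.269 0.545 -0.794
outer loop
vertex -2.579 -3.393 -2.382
vertex -3.167 -2.576 -2.02
vertex -0.934 -2.675 -1.332
endloop
endfacet
facet normal 0.269 0.545 -0.794
outer loop
vertex -0.934 -2.675 -1.332
vertex -3.167 -2.576 -2.02
vertex -1.522 -1.857 -0.97
endloop
endfacet
facet normal 0.791 0.345 0.505
outer loop
vertex -0.934 -2.675 -1.332
vertex -1.522 -1.857 -0.97
vertex -1.477 -2.771 -0.415
endloop
endfacet
facet normal -0.791 -0.345 -0.506
outer loop
vertex -3.167 -2.576 -2.02
vertex -3.123 -3.489 -1.465
vertex -3.711 -2.672 -1.104
endloop
endfacet
facet normal -0.341 0.934 -0.105
outer loop
vertex -3.167 -2.576 -2.02
vertex -3.711 -2.672 -1.104
vertex -1.522 -1.857 -0.97
endloop
endfacet
facet normal -0.341 0.934 -0.104
outer loop
vertex -1.522 -1.857 -0.97
vertex -3.711 -2.672 -1.104
vertex -2.065 -1.953 -0.053
endloop
endfacet
facet normal 0.791 0.345 0.505
outer loop
vertex -1.522 -1.857 -0.97
vertex -2.065 -1.953 -0.053
vertex -1.477 -2.771 -0.415
endloop
endfacet
facet normal -0.791 -0.346 -0.505
outer loop
vertex -3.711 -2.672 -1.104
vertex -3.123 -3.489 -1.465
vertex -3.666 -3.585 -0.548
endloop
endfacet
facet normal -0.610 0.390 0.689
outer loop
vertex -3.711 -2.672 -1.104
vertex -3.666 -3.585 -0.548
vertex -2.065 -1.953 -0.053
endloop
endfacet
facet normal -0.610 0.389 0.690
outer loop
vertex -2.065 -1.953 -0.053
vertex -3.666 -3.585 -0.548
vertex -2.021 -2.867 0.502
endloop
endfacet
facet normal 0.791 0.345 0.505
outer loop
vertex -2.065 -1.953 -0.053
vertex -2.021 -2.867 0.502
vertex -1.477 -2.771 -0.415
endloop
endfacet
facet normal -0.791 -0.345 -0.505
outer loop
vertex -3.666 -3.585 -0.548
vertex -3.123 -3.489 -1.465
vertex -3.078 -4.403 -0.91
endloop
endfacet
facet normal -0.269 -0.545 0.794
outer loop
vertex -3.666 -3.585 -0.548
vertex -3.078 -4.403 -0.91
vertex -2.021 -2.867 0.502
endloop
endfacet
facet normal -0.269 -0.545 0.794
outer loop
vertex -2.021 -2.867 0.502
vertex -3.078 -4.403 -0.91
vertex -1.433 -3.684 0.14
endloop
endfacet
facet normal 0.791 0.345 0.505
outer loop
vertex -2.021 -2.867 0.502
vertex -1.433 -3.684 0.14
vertex -1.477 -2.771 -0.415
endloop
endfacet
facet normal -0.791 -0.345 -0.505
outer loop
vertex -3.078 -4.403 -0.91
vertex -3.123 -3.489 -1.465
vertex -2.535 -4.307 -1.827
endloop
endfacet
facet normal 0.342 -0.934 0.104
outer loop
vertex -3.078 -4.403 -0.91
vertex -2.535 -4.307 -1.827
vertex -1.433 -3.684 0.14
endloop
endfacet
facet normal 0.341 -0.934 0.105
outer loop
vertex -1.433 -3.684 0.14
vertex -2.535 -4.307 -1.827
vertex -0.889 -3.588 -0.776
endloop
endfacet
facet normal 0.791 0.345 0.506
outer loop
vertex -1.433 -3.684 0.14
vertex -0.889 -3.588 -0.776
vertex -1.477 -2.771 -0.415
endloop
endfacet
facet normal -0.791 -0.345 -0.505
outer loop
vertex -2.535 -4.307 -1.827
vertex -3.123 -3.489 -1.465
vertex -2.579 -3.393 -2.382
endloop
endfacet
facet normal 0.610 -0.389 -0.690
outer loop
vertex -2.535 -4.307 -1.827
vertex -2.579 -3.393 -2.382
vertex -0.889 -3.588 -0.776
endloop
endfacet
facet normal 0.610 -0.390 -0.690
outer loop
vertex -0.889 -3.588 -0.776
vertex -2.579 -3.393 -2.382
vertex -0.934 -2.675 -1.332
endloop
endfacet
facet normal 0.791 0.346 0.505
outer loop
vertex -0.889 -3.588 -0.776
vertex -0.934 -2.675 -1.332
vertex -1.477 -2.771 -0.415
endloop
endfacet

endsolid


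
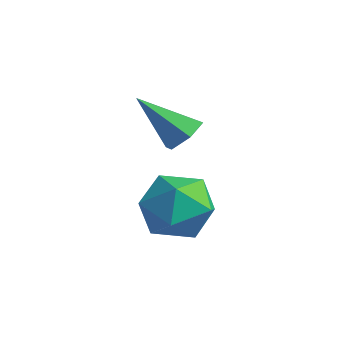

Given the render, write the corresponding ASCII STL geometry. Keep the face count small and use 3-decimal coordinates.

solid 
facet normal 0.551 0.454 -0.700
outer loop
vertex -0.425 2.796 -1.752
vertex -1.037 3.101 -2.036
vertex -0.657 3.454 -1.508
endloop
endfacet
facet normal 0.557 -0.109 0.823
outer loop
vertex -0.425 2.796 -1.752
vertex -0.657 3.454 -1.508
vertex -2.083 2.239 -0.704
endloop
endfacet
facet normal 0.551 0.454 -0.700
outer loop
vertex -0.657 3.454 -1.508
vertex -1.037 3.101 -2.036
vertex -1.268 3.76 -1.791
endloop
endfacet
facet normal -0.066 0.603 0.795
outer loop
vertex -0.657 3.454 -1.508
vertex -1.268 3.76 -1.791
vertex -2.083 2.239 -0.704
endloop
endfacet
facet normal 0.551 0.454 -0.701
outer loop
vertex -1.268 3.76 -1.791
vertex -1.037 3.101 -2.036
vertex -1.648 3.406 -2.319
endloop
endfacet
facet normal -0.800 0.568 0.195
outer loop
vertex -1.268 3.76 -1.791
vertex -1.648 3.406 -2.319
vertex -2.083 2.239 -0.704
endloop
endfacet
facet normal 0.551 0.453 -0.701
outer loop
vertex -1.648 3.406 -2.319
vertex -1.037 3.101 -2.036
vertex -1.416 2.747 -2.563
endloop
endfacet
facet normal -0.909 -0.181 -0.376
outer loop
vertex -1.648 3.406 -2.319
vertex -1.416 2.747 -2.563
vertex -2.083 2.239 -0.704
endloop
endfacet
facet normal 0.551 0.453 -0.701
outer loop
vertex -1.416 2.747 -2.563
vertex -1.037 3.101 -2.036
vertex -0.805 2.442 -2.28
endloop
endfacet
facet normal -0.285 -0.894 -0.347
outer loop
vertex -1.416 2.747 -2.563
vertex -0.805 2.442 -2.28
vertex -2.083 2.239 -0.704
endloop
endfacet
facet normal 0.551 0.453 -0.701
outer loop
vertex -0.805 2.442 -2.28
vertex -1.037 3.101 -2.036
vertex -0.425 2.796 -1.752
endloop
endfacet
facet normal 0.448 -0.858 0.253
outer loop
vertex -0.805 2.442 -2.28
vertex -0.425 2.796 -1.752
vertex -2.083 2.239 -0.704
endloop
endfacet
facet normal -0.950 0.209 0.233
outer loop
vertex 0.622 1.643 -2.846
vertex 0.312 0.541 -3.122
vertex 0.639 0.803 -2.022
endloop
endfacet
facet normal -0.501 0.601 0.623
outer loop
vertex 0.622 1.643 -2.846
vertex 0.639 0.803 -2.022
vertex 1.513 1.59 -2.079
endloop
endfacet
facet normal -0.093 0.980 0.176
outer loop
vertex 0.622 1.643 -2.846
vertex 1.513 1.59 -2.079
vertex 1.727 1.814 -3.215
endloop
endfacet
facet normal -0.291 0.821 -0.491
outer loop
vertex 0.622 1.643 -2.846
vertex 1.727 1.814 -3.215
vertex 0.985 1.166 -3.86
endloop
endfacet
facet normal -0.820 0.345 -0.456
outer loop
vertex 0.622 1.643 -2.846
vertex 0.985 1.166 -3.86
vertex 0.312 0.541 -3.122
endloop
endfacet
facet normal -0.076 0.156 0.985
outer loop
vertex 1.513 1.59 -2.079
vertex 0.639 0.803 -2.022
vertex 1.755 0.454 -1.88
endloop
endfacet
facet normal -0.803 -0.479 0.353
outer loop
vertex 0.639 0.803 -2.022
vertex 0.312 0.541 -3.122
vertex 1.013 -0.194 -2.525
endloop
endfacet
facet normal -0.594 -0.260 -0.762
outer loop
vertex 0.312 0.541 -3.122
vertex 0.985 1.166 -3.86
vertex 1.227 0.03 -3.661
endloop
endfacet
facet normal 0.264 0.512 -0.818
outer loop
vertex 0.985 1.166 -3.86
vertex 1.727 1.814 -3.215
vertex 2.101 0.817 -3.718
endloop
endfacet
facet normal 0.583 0.769 0.262
outer loop
vertex 1.727 1.814 -3.215
vertex 1.513 1.59 -2.079
vertex 2.428 1.079 -2.618
endloop
endfacet
facet normal 0.291 -0.821 0.491
outer loop
vertex 2.118 -0.023 -2.894
vertex 1.755 0.454 -1.88
vertex 1.013 -0.194 -2.525
endloop
endfacet
facet normal 0.093 -0.980 -0.176
outer loop
vertex 2.118 -0.023 -2.894
vertex 1.013 -0.194 -2.525
vertex 1.227 0.03 -3.661
endloop
endfacet
facet normal 0.501 -0.601 -0.623
outer loop
vertex 2.118 -0.023 -2.894
vertex 1.227 0.03 -3.661
vertex 2.101 0.817 -3.718
endloop
endfacet
facet normal 0.950 -0.209 -0.233
outer loop
vertex 2.118 -0.023 -2.894
vertex 2.101 0.817 -3.718
vertex 2.428 1.079 -2.618
endloop
endfacet
facet normal 0.820 -0.345 0.456
outer loop
vertex 2.118 -0.023 -2.894
vertex 2.428 1.079 -2.618
vertex 1.755 0.454 -1.88
endloop
endfacet
facet normal -0.264 -0.512 0.818
outer loop
vertex 1.013 -0.194 -2.525
vertex 1.755 0.454 -1.88
vertex 0.639 0.803 -2.022
endloop
endfacet
facet normal -0.583 -0.769 -0.262
outer loop
vertex 1.227 0.03 -3.661
vertex 1.013 -0.194 -2.525
vertex 0.312 0.541 -3.122
endloop
endfacet
facet normal 0.076 -0.156 -0.985
outer loop
vertex 2.101 0.817 -3.718
vertex 1.227 0.03 -3.661
vertex 0.985 1.166 -3.86
endloop
endfacet
facet normal 0.803 0.479 -0.353
outer loop
vertex 2.428 1.079 -2.618
vertex 2.101 0.817 -3.718
vertex 1.727 1.814 -3.215
endloop
endfacet
facet normal 0.594 0.260 0.762
outer loop
vertex 1.755 0.454 -1.88
vertex 2.428 1.079 -2.618
vertex 1.513 1.59 -2.079
endloop
endfacet

endsolid


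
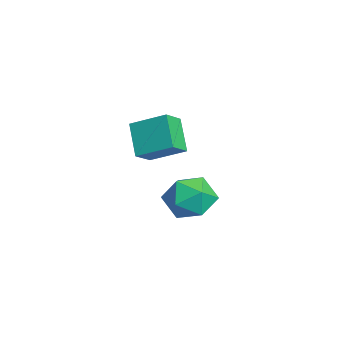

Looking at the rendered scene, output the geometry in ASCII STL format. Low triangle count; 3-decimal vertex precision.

solid 
facet normal -0.604 0.590 -0.535
outer loop
vertex 3.202 0.04 1.688
vertex 4.28 0.111 0.549
vertex 2.572 -1.217 1.014
endloop
endfacet
facet normal -0.687 -0.045 0.725
outer loop
vertex 3.2 -1.831 1.571
vertex 3.202 0.04 1.688
vertex 2.572 -1.217 1.014
endloop
endfacet
facet normal -0.604 0.590 -0.535
outer loop
vertex 2.572 -1.217 1.014
vertex 4.28 0.111 0.549
vertex 3.649 -1.147 -0.125
endloop
endfacet
facet normal -0.405 -0.806 -0.432
outer loop
vertex 3.649 -1.147 -0.125
vertex 3.2 -1.831 1.571
vertex 2.572 -1.217 1.014
endloop
endfacet
facet normal 0.404 0.806 0.433
outer loop
vertex 3.202 0.04 1.688
vertex 4.908 -0.503 1.106
vertex 4.28 0.111 0.549
endloop
endfacet
facet normal -0.686 -0.045 0.726
outer loop
vertex 3.831 -0.573 2.245
vertex 3.202 0.04 1.688
vertex 3.2 -1.831 1.571
endloop
endfacet
facet normal 0.404 0.807 0.432
outer loop
vertex 3.831 -0.573 2.245
vertex 4.908 -0.503 1.106
vertex 3.202 0.04 1.688
endloop
endfacet
facet normal 0.687 0.044 -0.726
outer loop
vertex 4.28 0.111 0.549
vertex 4.908 -0.503 1.106
vertex 3.649 -1.147 -0.125
endloop
endfacet
facet normal -0.403 -0.807 -0.432
outer loop
vertex 4.278 -1.76 0.432
vertex 3.2 -1.831 1.571
vertex 3.649 -1.147 -0.125
endloop
endfacet
facet normal 0.687 0.045 -0.726
outer loop
vertex 3.649 -1.147 -0.125
vertex 4.908 -0.503 1.106
vertex 4.278 -1.76 0.432
endloop
endfacet
facet normal 0.604 -0.590 0.535
outer loop
vertex 4.278 -1.76 0.432
vertex 3.831 -0.573 2.245
vertex 3.2 -1.831 1.571
endloop
endfacet
facet normal 0.604 -0.590 0.535
outer loop
vertex 4.908 -0.503 1.106
vertex 3.831 -0.573 2.245
vertex 4.278 -1.76 0.432
endloop
endfacet
facet normal -0.260 0.877 -0.404
outer loop
vertex 2.179 1.088 -3.921
vertex 1.411 1.246 -3.085
vertex 2.485 1.624 -2.955
endloop
endfacet
facet normal 0.425 0.728 -0.538
outer loop
vertex 2.179 1.088 -3.921
vertex 2.485 1.624 -2.955
vertex 3.19 0.858 -3.434
endloop
endfacet
facet normal 0.451 0.105 -0.886
outer loop
vertex 2.179 1.088 -3.921
vertex 3.19 0.858 -3.434
vertex 2.552 0.007 -3.859
endloop
endfacet
facet normal -0.218 -0.131 -0.967
outer loop
vertex 2.179 1.088 -3.921
vertex 2.552 0.007 -3.859
vertex 1.452 0.247 -3.643
endloop
endfacet
facet normal -0.657 0.347 -0.669
outer loop
vertex 2.179 1.088 -3.921
vertex 1.452 0.247 -3.643
vertex 1.411 1.246 -3.085
endloop
endfacet
facet normal 0.759 0.645 0.086
outer loop
vertex 3.19 0.858 -3.434
vertex 2.485 1.624 -2.955
vertex 3.048 0.873 -2.297
endloop
endfacet
facet normal -0.349 0.887 0.304
outer loop
vertex 2.485 1.624 -2.955
vertex 1.411 1.246 -3.085
vertex 1.948 1.113 -2.081
endloop
endfacet
facet normal -0.992 0.029 -0.124
outer loop
vertex 1.411 1.246 -3.085
vertex 1.452 0.247 -3.643
vertex 1.31 0.262 -2.506
endloop
endfacet
facet normal -0.281 -0.743 -0.607
outer loop
vertex 1.452 0.247 -3.643
vertex 2.552 0.007 -3.859
vertex 2.015 -0.504 -2.985
endloop
endfacet
facet normal 0.801 -0.363 -0.476
outer loop
vertex 2.552 0.007 -3.859
vertex 3.19 0.858 -3.434
vertex 3.089 -0.126 -2.855
endloop
endfacet
facet normal 0.218 0.131 0.967
outer loop
vertex 2.321 0.032 -2.019
vertex 3.048 0.873 -2.297
vertex 1.948 1.113 -2.081
endloop
endfacet
facet normal -0.451 -0.105 0.886
outer loop
vertex 2.321 0.032 -2.019
vertex 1.948 1.113 -2.081
vertex 1.31 0.262 -2.506
endloop
endfacet
facet normal -0.425 -0.728 0.538
outer loop
vertex 2.321 0.032 -2.019
vertex 1.31 0.262 -2.506
vertex 2.015 -0.504 -2.985
endloop
endfacet
facet normal 0.260 -0.877 0.404
outer loop
vertex 2.321 0.032 -2.019
vertex 2.015 -0.504 -2.985
vertex 3.089 -0.126 -2.855
endloop
endfacet
facet normal 0.657 -0.347 0.669
outer loop
vertex 2.321 0.032 -2.019
vertex 3.089 -0.126 -2.855
vertex 3.048 0.873 -2.297
endloop
endfacet
facet normal 0.281 0.743 0.607
outer loop
vertex 1.948 1.113 -2.081
vertex 3.048 0.873 -2.297
vertex 2.485 1.624 -2.955
endloop
endfacet
facet normal -0.801 0.363 0.476
outer loop
vertex 1.31 0.262 -2.506
vertex 1.948 1.113 -2.081
vertex 1.411 1.246 -3.085
endloop
endfacet
facet normal -0.759 -0.645 -0.086
outer loop
vertex 2.015 -0.504 -2.985
vertex 1.31 0.262 -2.506
vertex 1.452 0.247 -3.643
endloop
endfacet
facet normal 0.349 -0.887 -0.304
outer loop
vertex 3.089 -0.126 -2.855
vertex 2.015 -0.504 -2.985
vertex 2.552 0.007 -3.859
endloop
endfacet
facet normal 0.992 -0.029 0.124
outer loop
vertex 3.048 0.873 -2.297
vertex 3.089 -0.126 -2.855
vertex 3.19 0.858 -3.434
endloop
endfacet

endsolid
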